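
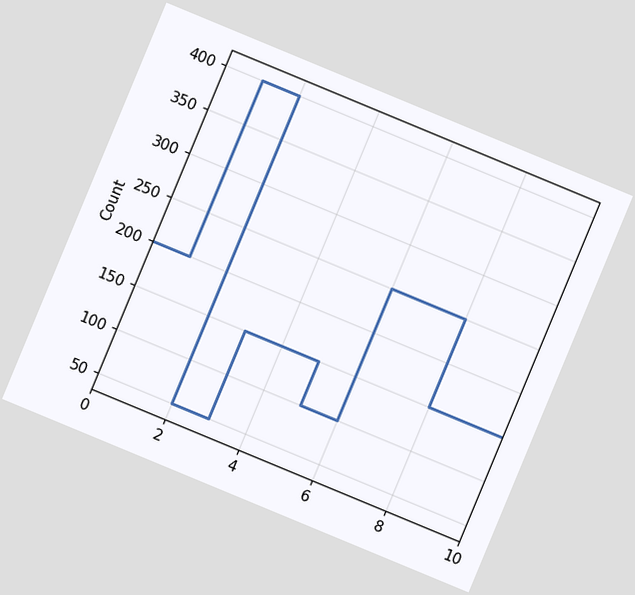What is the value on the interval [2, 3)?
The chart is tilted about 23° clockwise. On [2, 3) the step sits at 50.

50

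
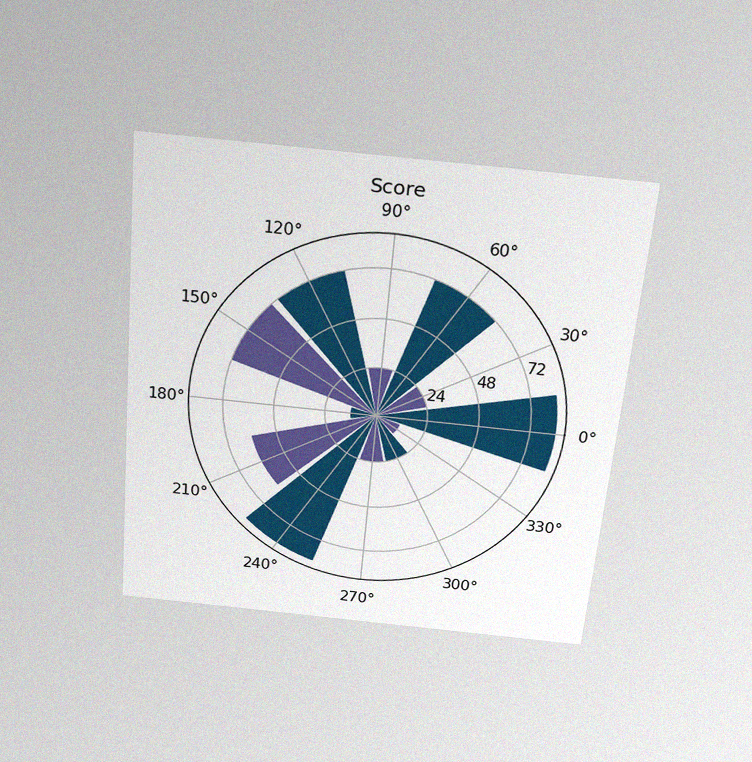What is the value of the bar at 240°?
84

The chart is tilted about 5° clockwise and viewed slightly from above, with some photo noise. The bar at 240° reaches 84 on the radial axis.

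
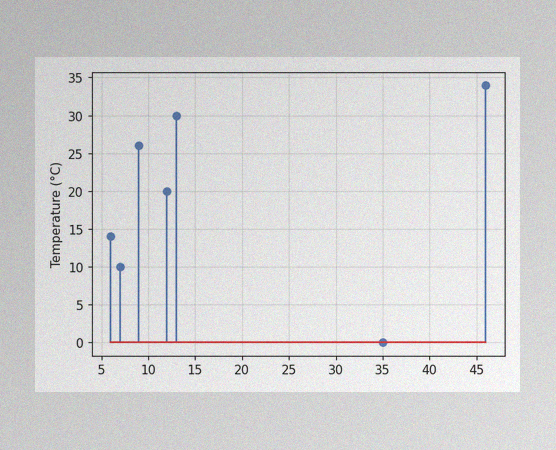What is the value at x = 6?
14°C

The image has some photo noise and uneven lighting. The stem at x=6 reaches 14°C.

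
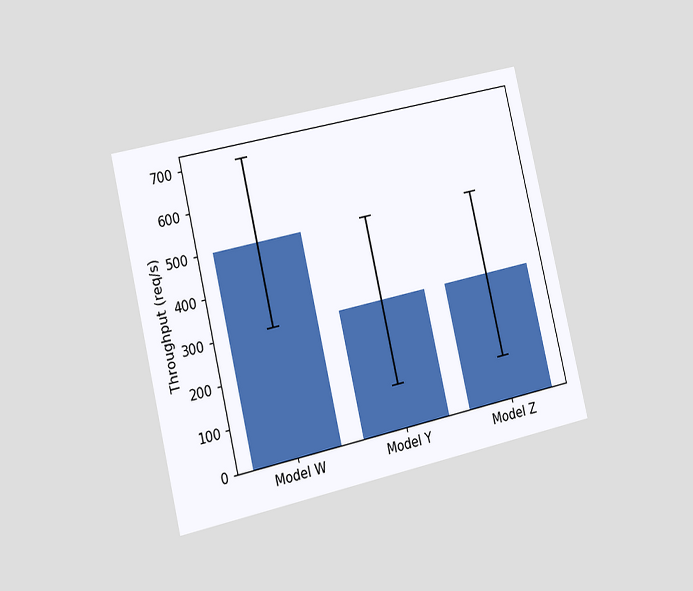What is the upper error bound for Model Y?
500req/s

The chart is tilted about 13° counter-clockwise and viewed slightly from the left. The Model Y bar's upper whisker reaches 500req/s.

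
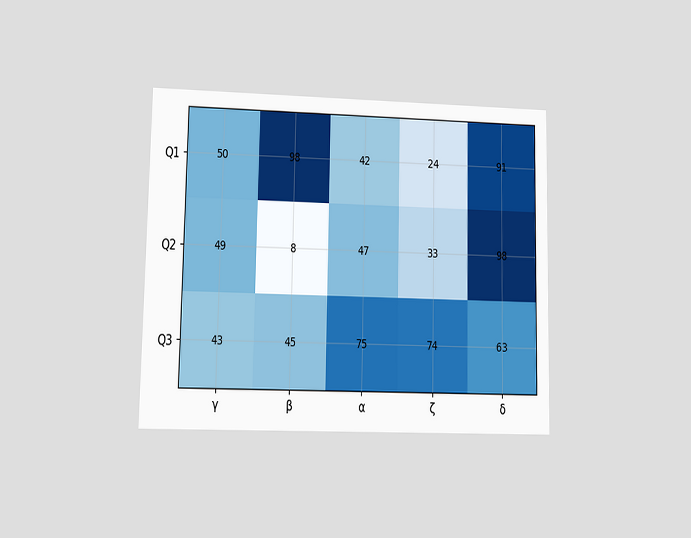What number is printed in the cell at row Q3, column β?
The chart is viewed at a slight angle. The (Q3, β) cell reads 45.

45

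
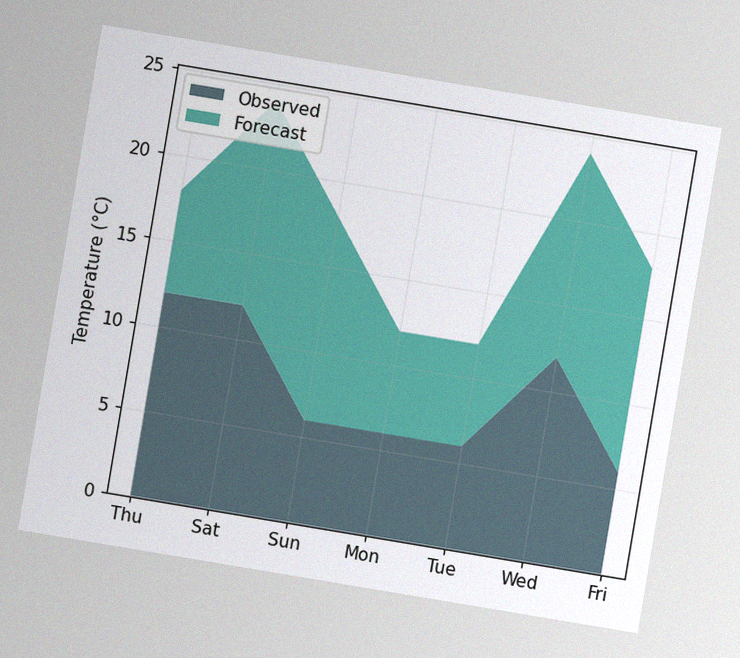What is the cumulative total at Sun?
18°C

The chart is tilted about 9° clockwise, with some photo noise. The stacked total at Sun reaches 18°C.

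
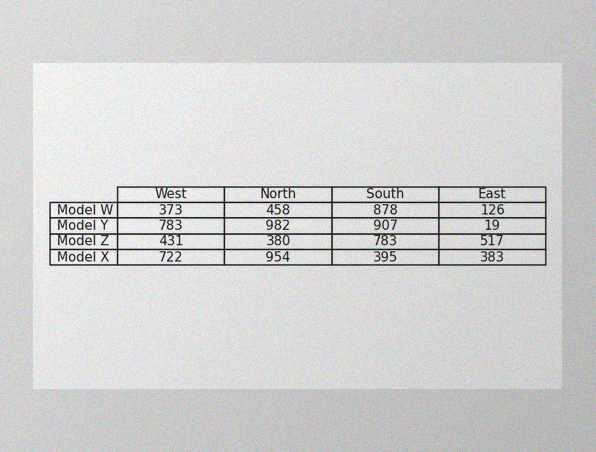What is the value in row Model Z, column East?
The image has some photo noise and uneven lighting. The (Model Z, East) cell reads 517.

517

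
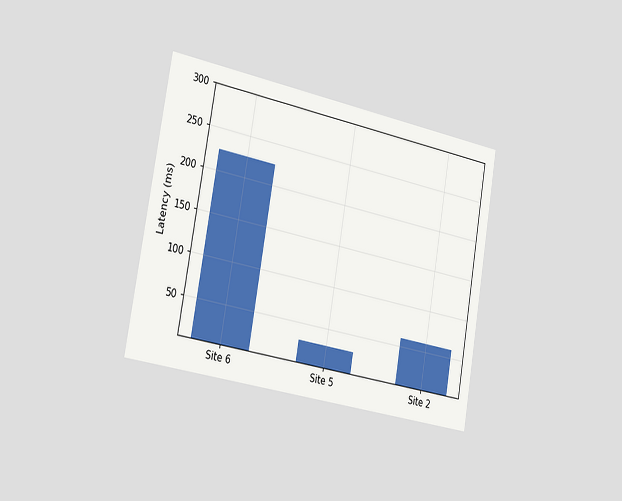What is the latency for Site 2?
60ms

The chart is tilted about 10° clockwise and viewed slightly from the left. Reading along the chart's y-axis, the Site 2 bar reaches 60ms.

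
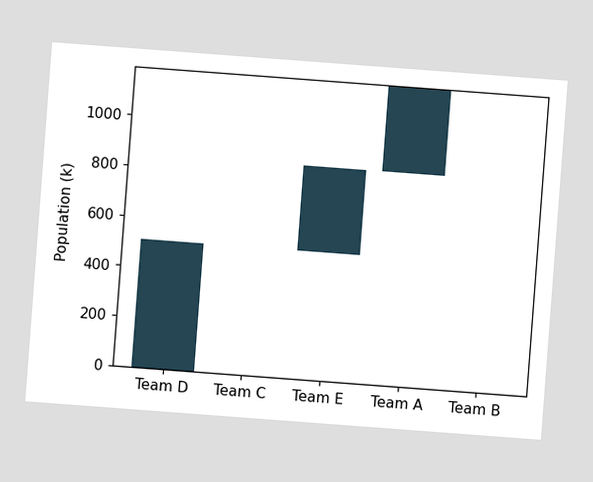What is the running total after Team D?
The chart is tilted about 4° clockwise. After Team D the running total reaches 510k.

510k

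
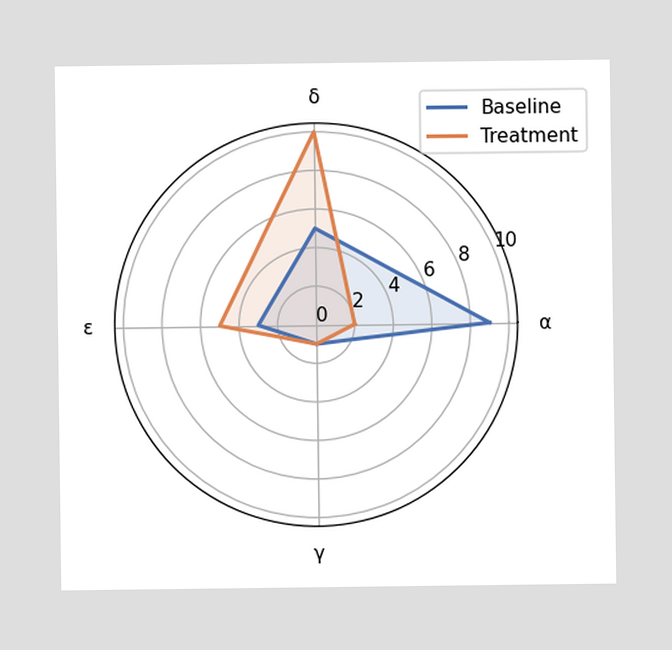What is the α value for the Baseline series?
On the α axis, Baseline reaches 9.

9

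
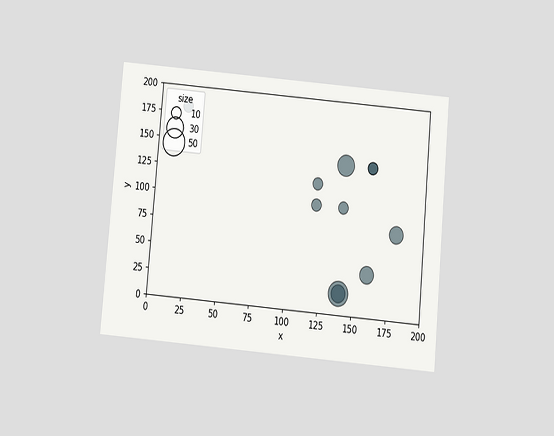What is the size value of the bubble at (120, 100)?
10

The chart is tilted about 5° clockwise and viewed slightly from below. Matching the bubble at (120, 100) against the size legend gives 10.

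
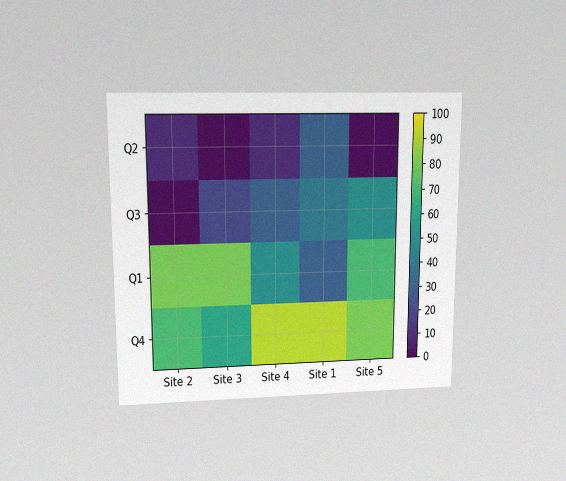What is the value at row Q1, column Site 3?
The chart is viewed at a slight angle, with some photo noise. Matching cell (Q1, Site 3) against the colorbar gives 80.

80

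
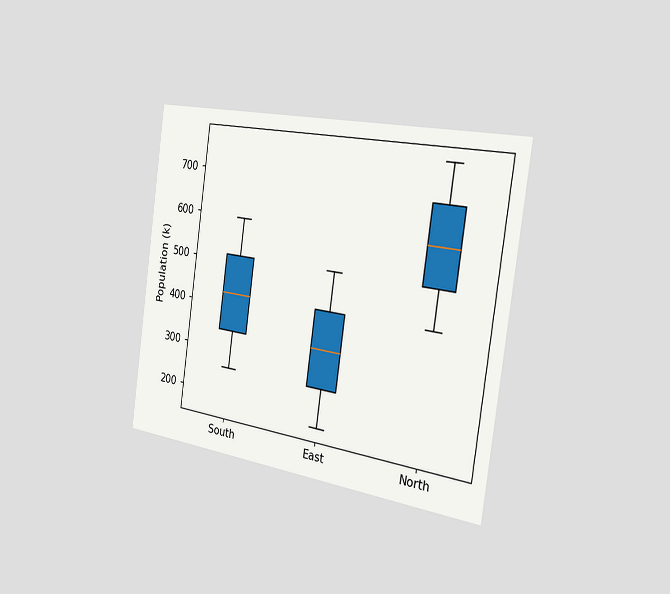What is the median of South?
425k

The chart is tilted about 8° clockwise and viewed slightly from the right. The median line in the South box sits at 425k.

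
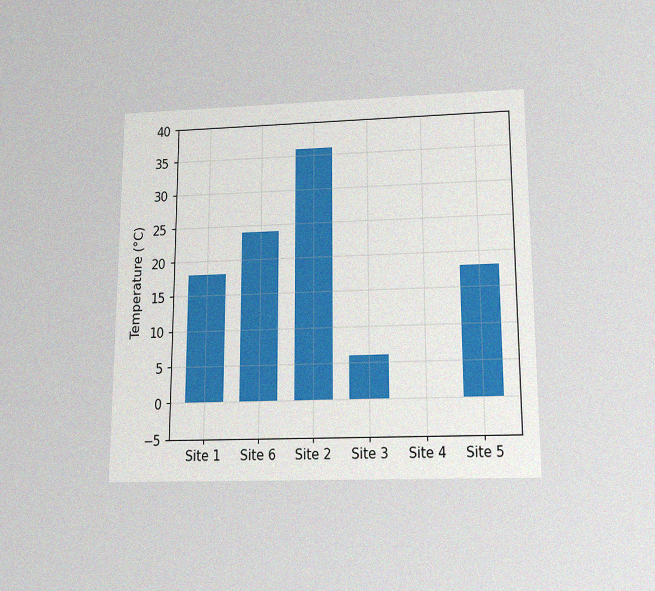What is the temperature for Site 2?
36°C

The chart is viewed slightly from below, with some photo noise. Reading along the chart's y-axis, the Site 2 bar reaches 36°C.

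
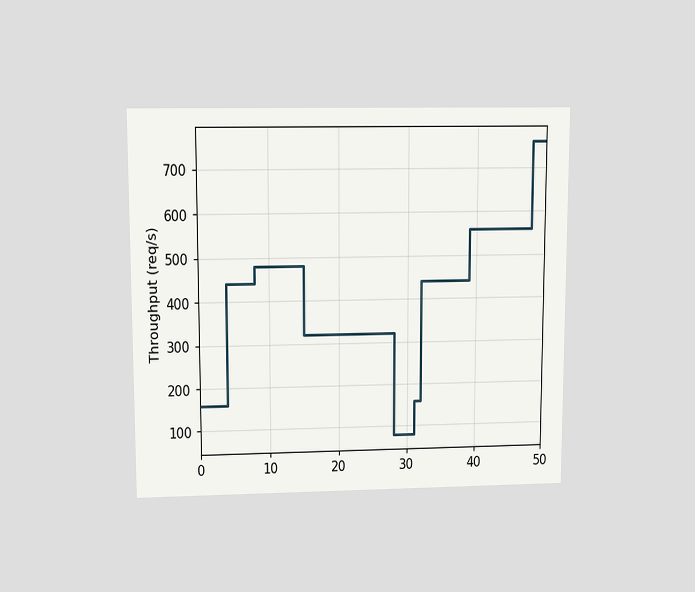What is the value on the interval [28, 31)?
80req/s

The chart is viewed slightly from above. On [28, 31) the step sits at 80req/s.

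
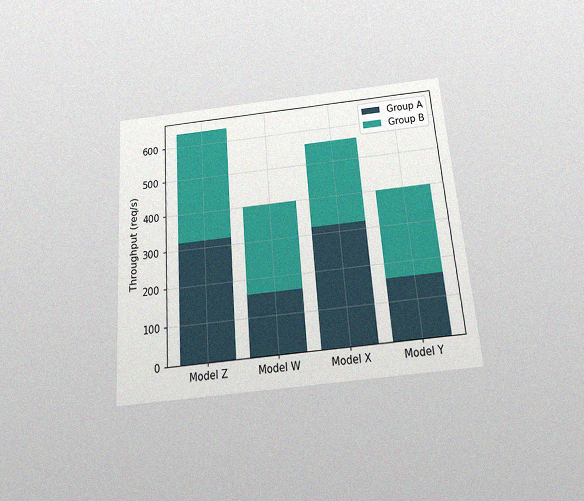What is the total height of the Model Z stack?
640req/s

The chart is tilted about 4° counter-clockwise and viewed slightly from below, with some photo noise. The Model Z stack's top reaches 640req/s on the y-axis.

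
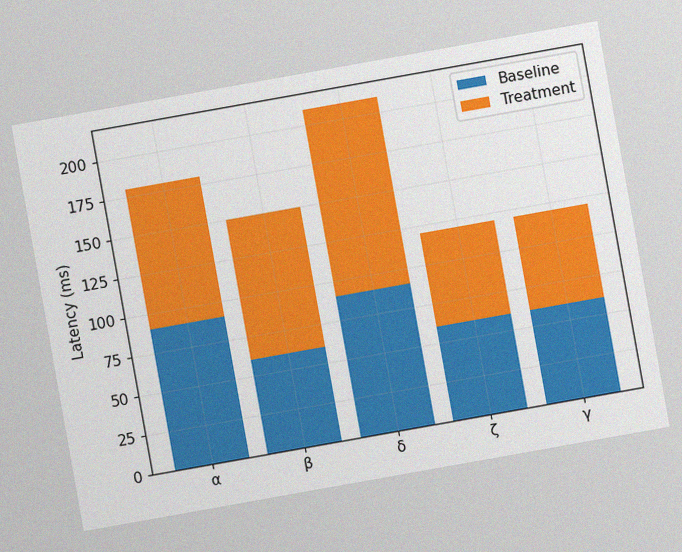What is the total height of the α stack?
180ms

The chart is tilted about 10° counter-clockwise, with some photo noise. The α stack's top reaches 180ms on the y-axis.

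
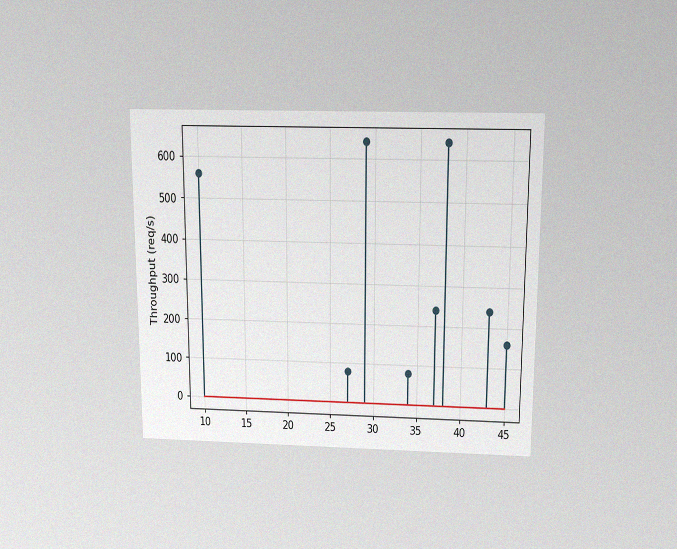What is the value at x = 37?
The chart is viewed slightly from above, with some photo noise. The stem at x=37 reaches 240req/s.

240req/s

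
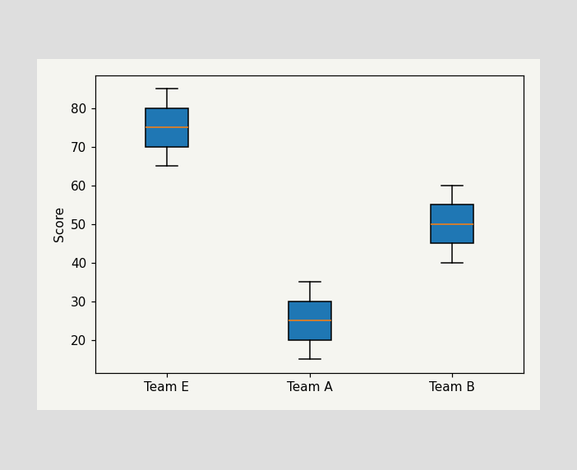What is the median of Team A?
The median line in the Team A box sits at 25.

25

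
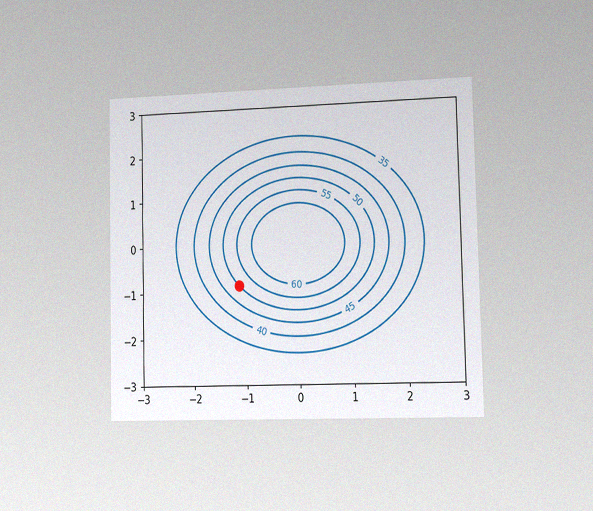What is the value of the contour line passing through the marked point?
The chart is viewed slightly from the right, with some photo noise. The marked point sits on the contour labelled 50.

50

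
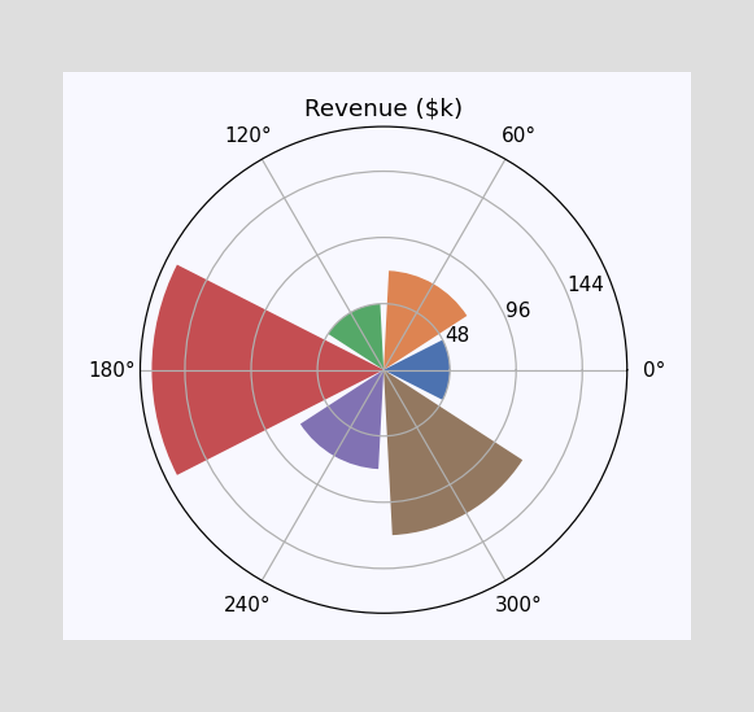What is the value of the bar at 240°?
The bar at 240° reaches $72k on the radial axis.

$72k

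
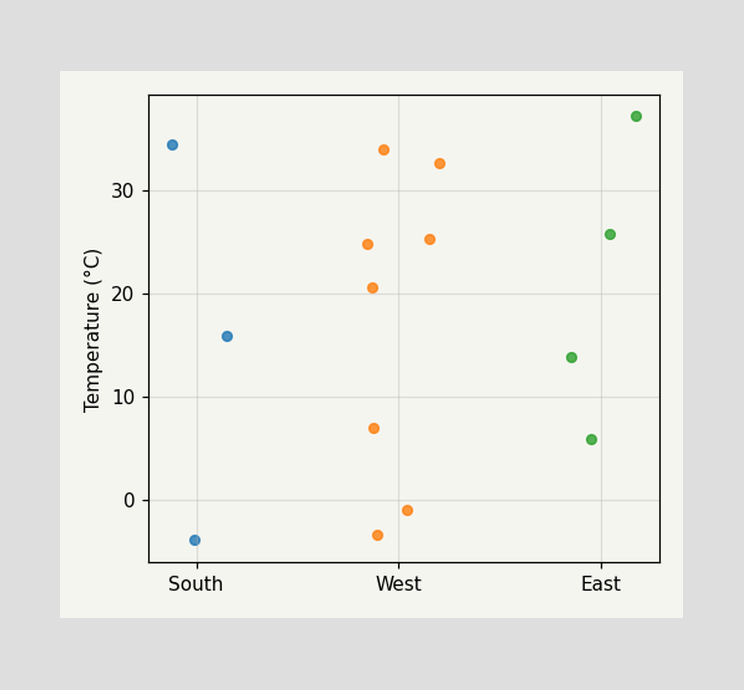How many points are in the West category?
Counting the markers in the West column gives 8.

8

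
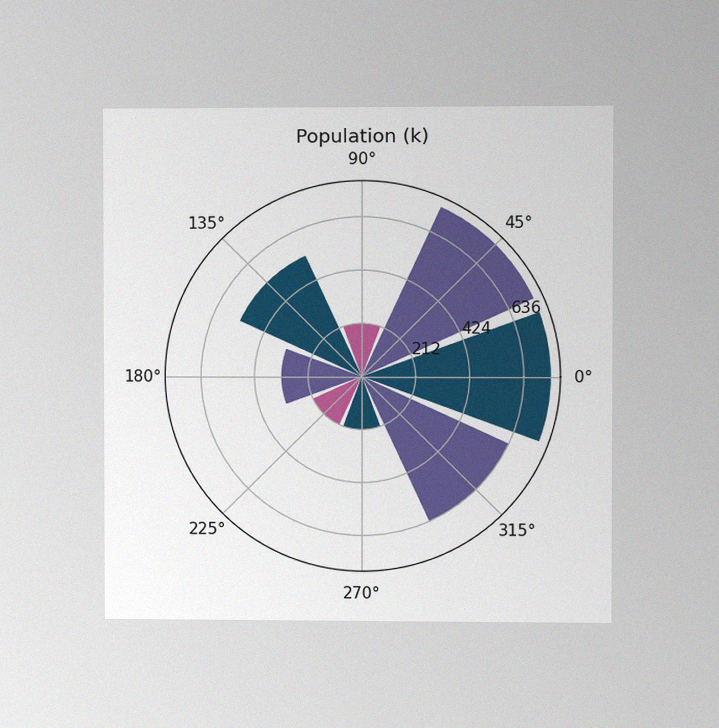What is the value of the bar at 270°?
212k

The chart is viewed at a slight angle, with some photo noise. The bar at 270° reaches 212k on the radial axis.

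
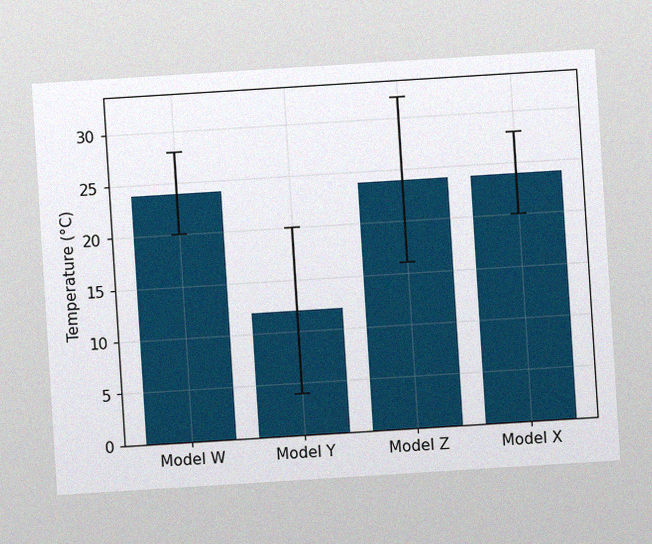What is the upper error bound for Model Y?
The chart is tilted about 4° counter-clockwise, with some photo noise. The Model Y bar's upper whisker reaches 20°C.

20°C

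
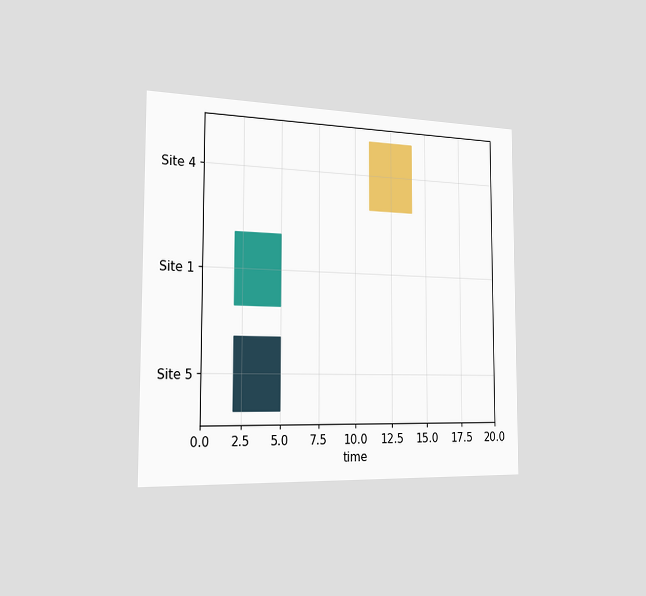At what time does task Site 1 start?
The chart is viewed slightly from the left. The Site 1 bar begins at t=2.

2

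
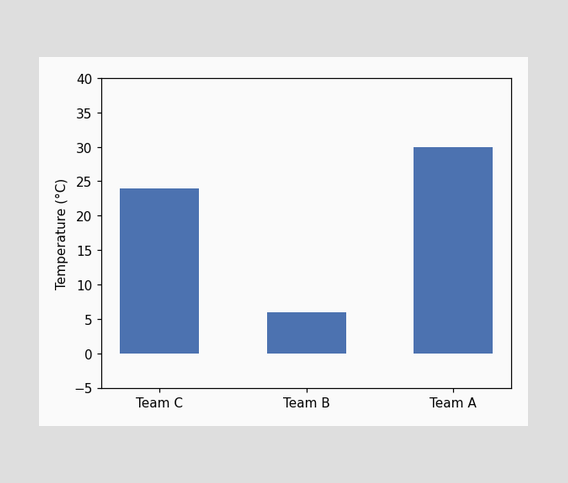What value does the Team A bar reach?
30°C

Reading along the chart's y-axis, the Team A bar reaches 30°C.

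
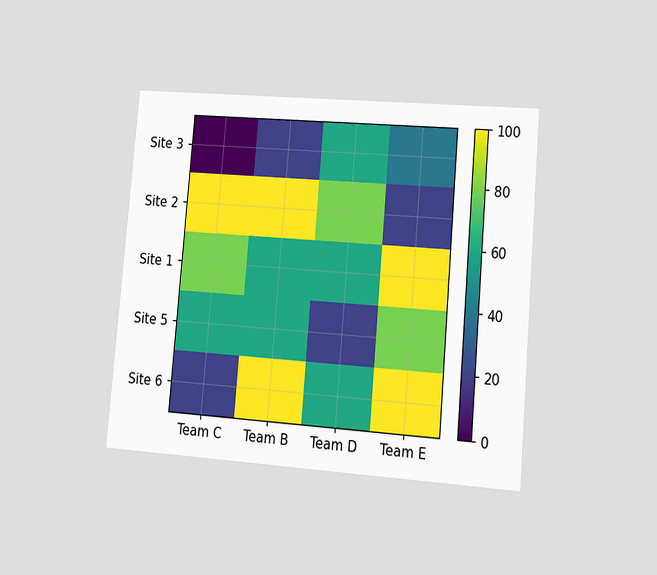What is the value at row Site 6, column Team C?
The chart is tilted about 5° clockwise and viewed at a slight angle. Matching cell (Site 6, Team C) against the colorbar gives 20.

20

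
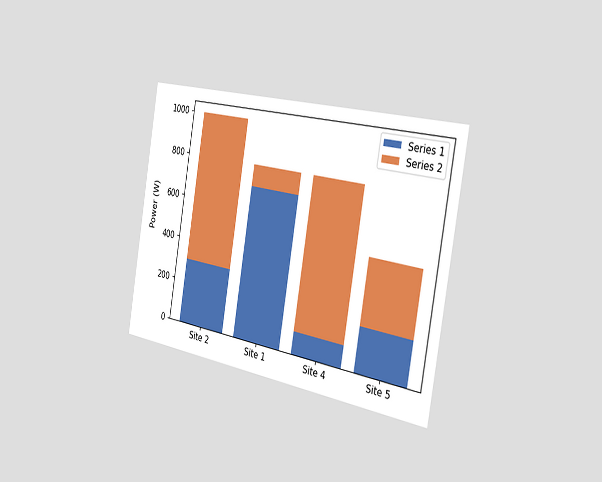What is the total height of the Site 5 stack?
The chart is tilted about 10° clockwise and viewed slightly from the right. The Site 5 stack's top reaches 500W on the y-axis.

500W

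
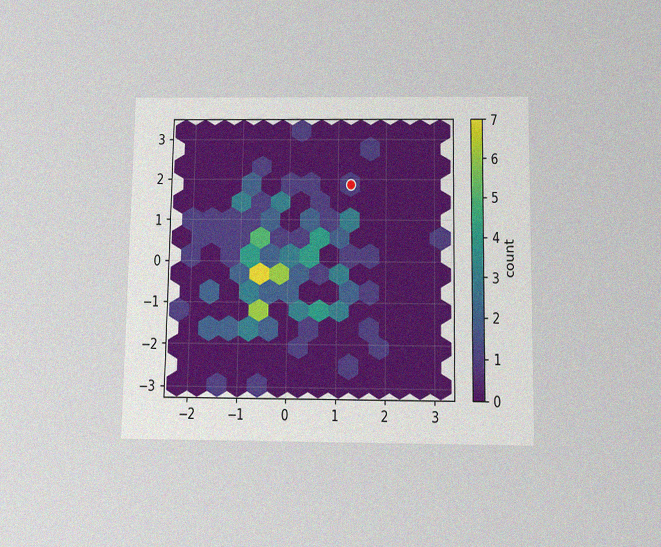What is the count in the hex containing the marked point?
1

The chart is viewed slightly from below, with some photo noise. The marked hex reads 1 on the colorbar.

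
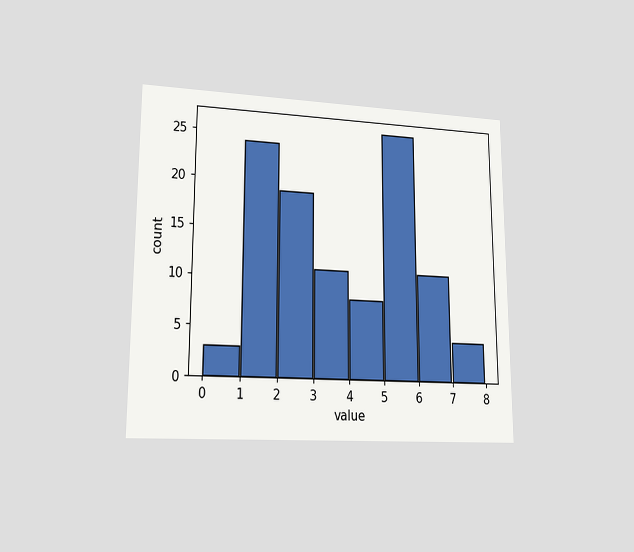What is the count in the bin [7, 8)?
The chart is viewed at a slight angle. The [7, 8) bin has height 4.

4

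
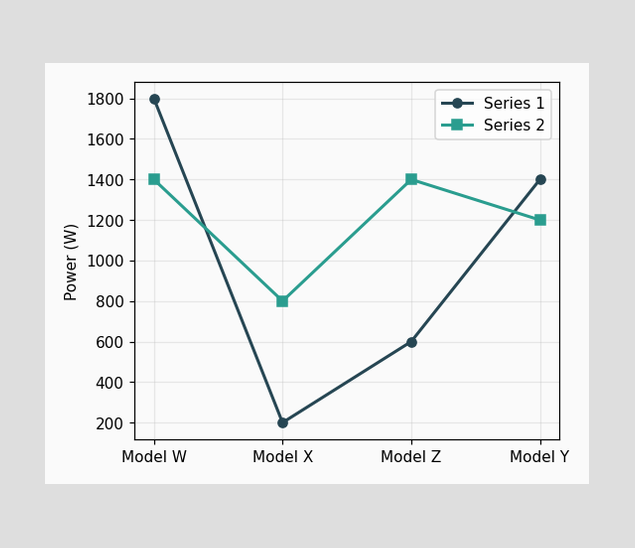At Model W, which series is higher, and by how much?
Series 1, by 400W

At Model W, Series 1 sits above the other line by 400W.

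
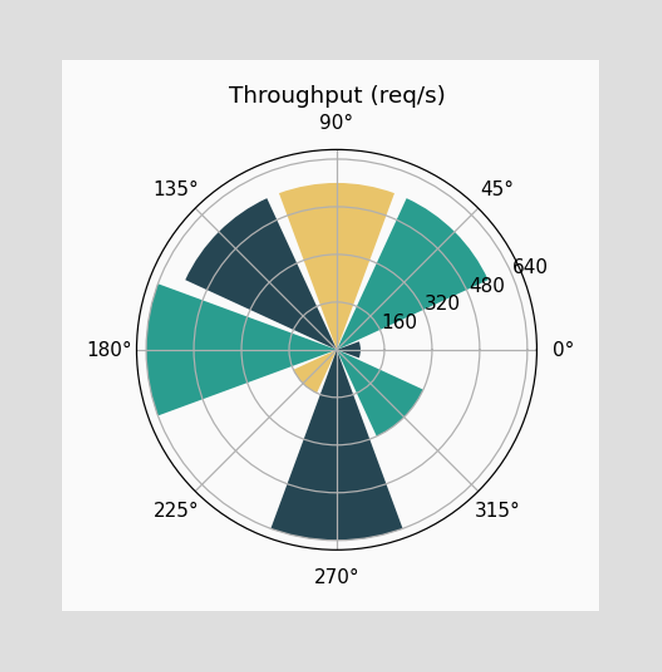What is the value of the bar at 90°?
560req/s

The bar at 90° reaches 560req/s on the radial axis.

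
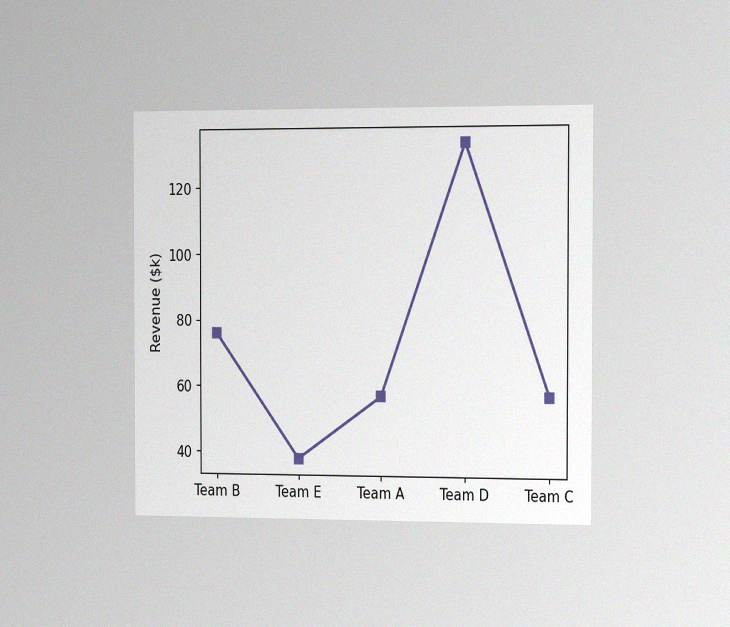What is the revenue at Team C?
The chart is viewed slightly from the right, with some photo noise. At Team C, the line is at $57k.

$57k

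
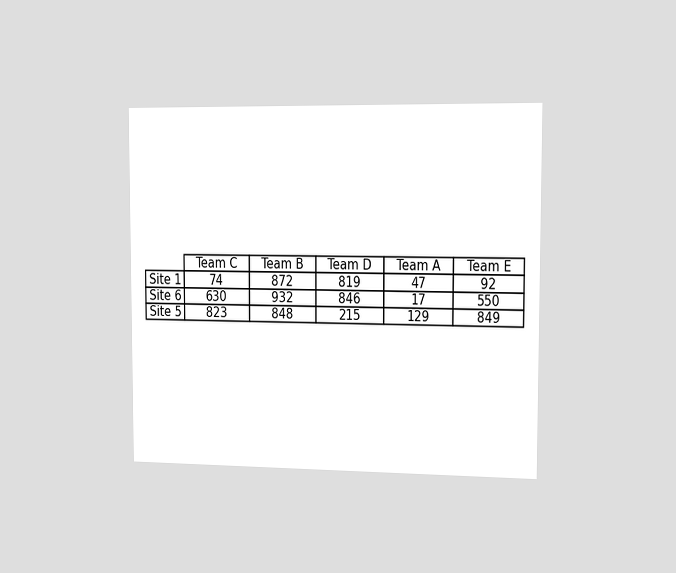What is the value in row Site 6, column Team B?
The chart is viewed slightly from the right. The (Site 6, Team B) cell reads 932.

932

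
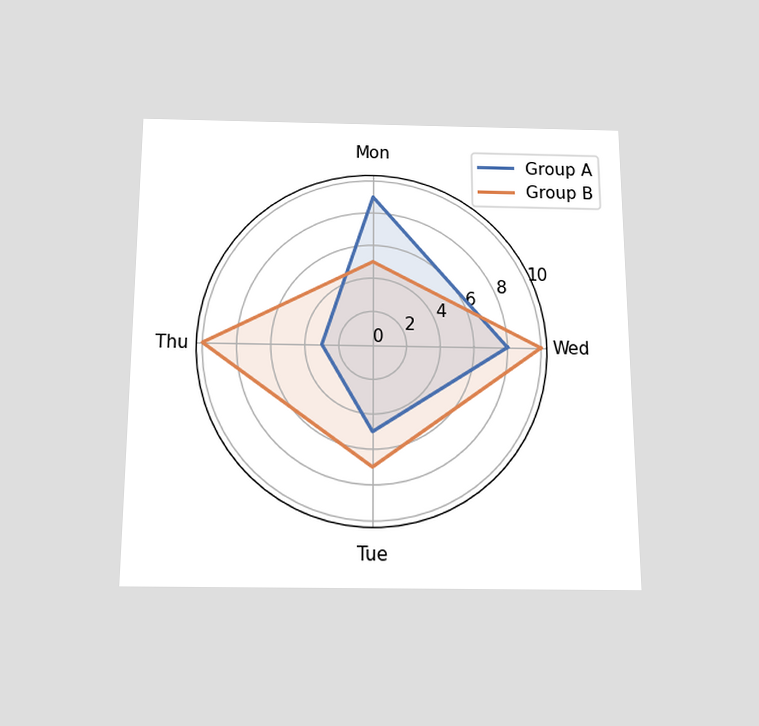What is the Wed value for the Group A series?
The chart is viewed slightly from below. On the Wed axis, Group A reaches 8.

8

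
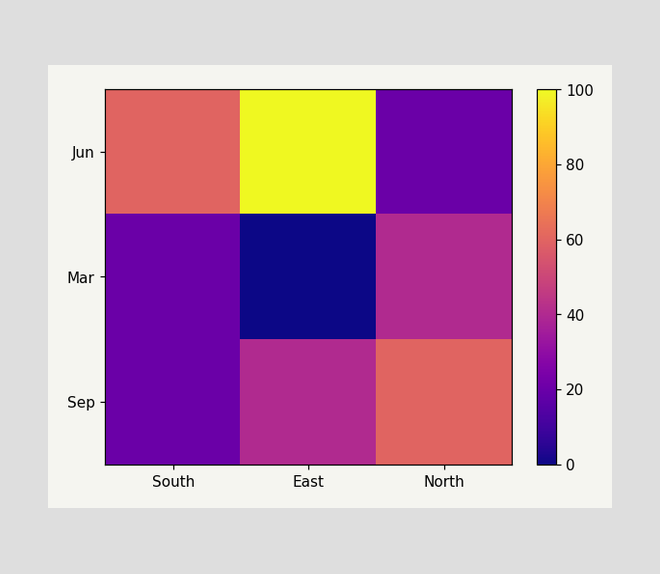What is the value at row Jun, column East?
Matching cell (Jun, East) against the colorbar gives 100.

100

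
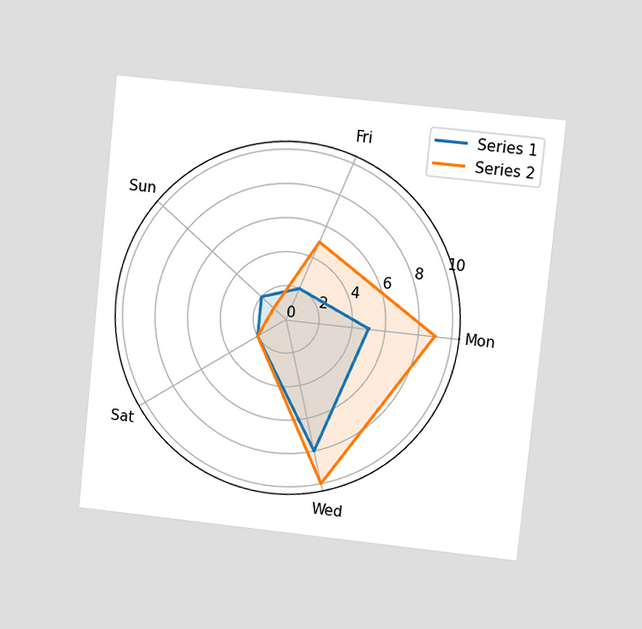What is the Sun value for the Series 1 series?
2

The chart is tilted about 6° clockwise and viewed at a slight angle. On the Sun axis, Series 1 reaches 2.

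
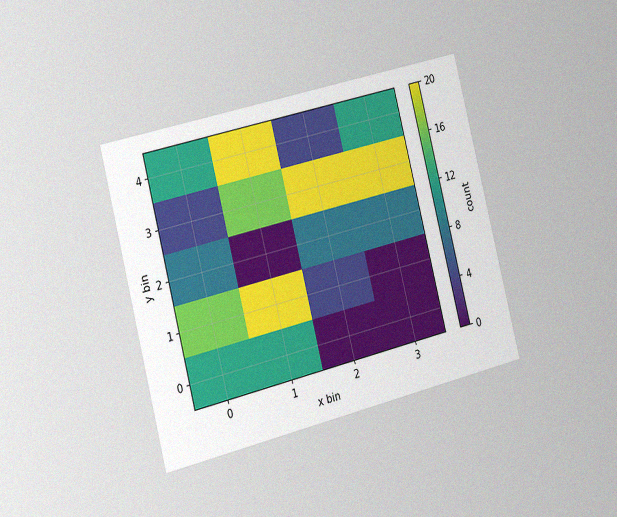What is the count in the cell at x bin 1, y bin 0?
12

The chart is tilted about 14° counter-clockwise and viewed slightly from the left, with some photo noise. Matching the cell (1, 0) against the colorbar gives 12.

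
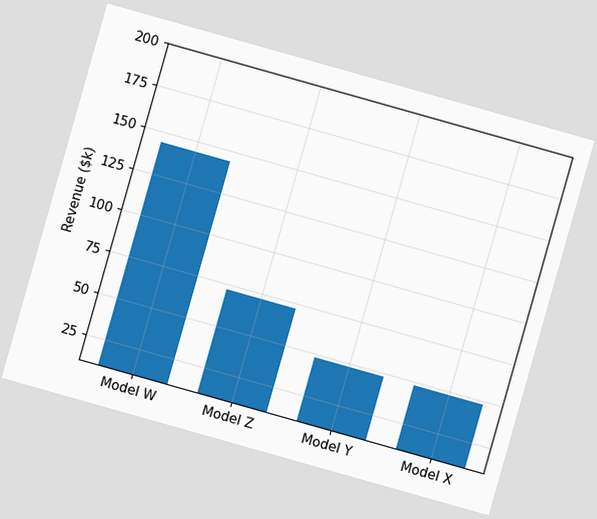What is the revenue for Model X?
$48k

The chart is tilted about 16° clockwise. Reading along the chart's y-axis, the Model X bar reaches $48k.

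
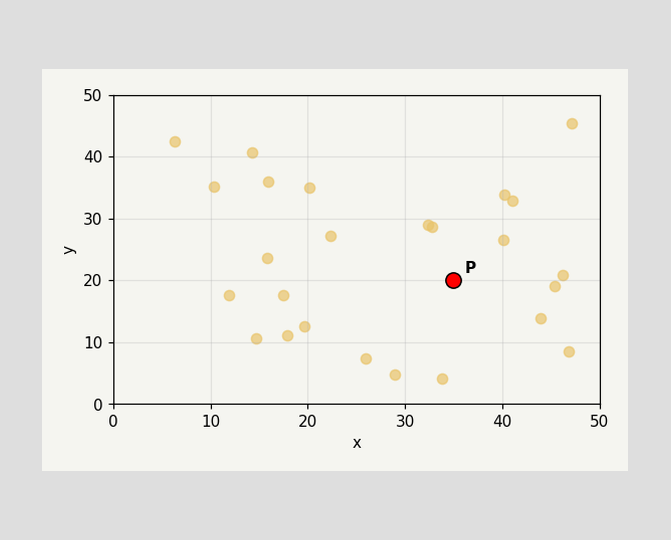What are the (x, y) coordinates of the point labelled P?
(35, 20)

Following the gridlines from P to each axis, P sits at (35, 20).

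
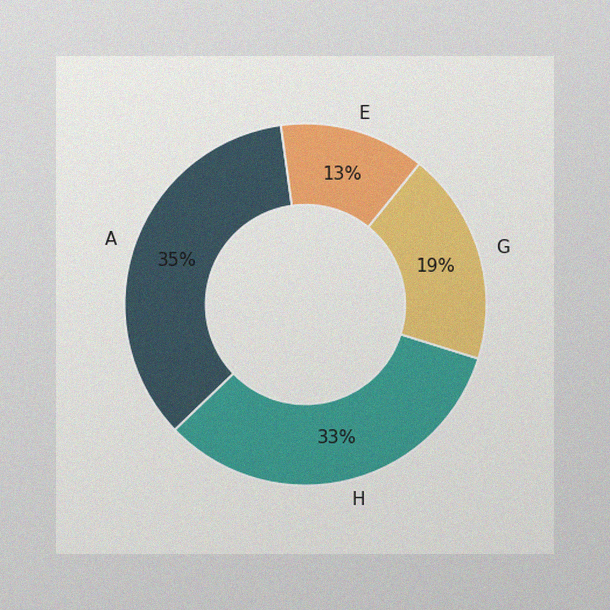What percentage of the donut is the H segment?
33%

The image has some photo noise and uneven lighting. The H segment takes up 33% of the ring.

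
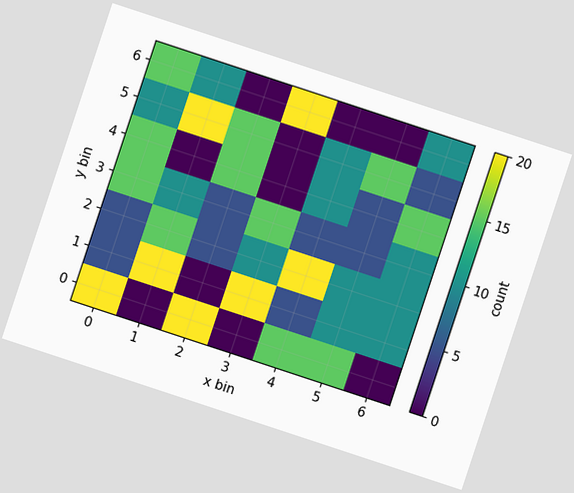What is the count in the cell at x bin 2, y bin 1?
0

The chart is tilted about 18° clockwise. Matching the cell (2, 1) against the colorbar gives 0.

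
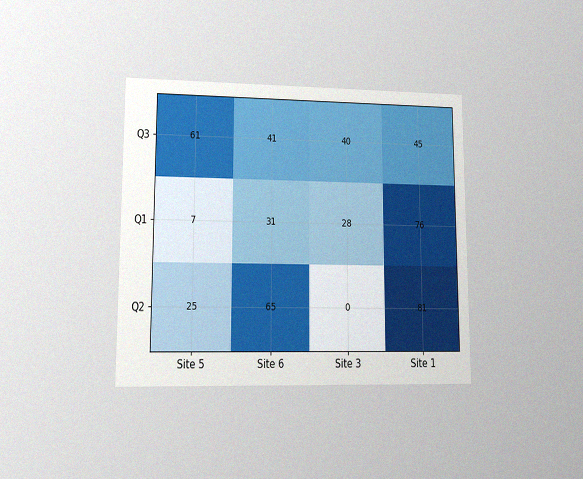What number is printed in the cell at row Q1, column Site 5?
The chart is viewed at a slight angle, with some photo noise. The (Q1, Site 5) cell reads 7.

7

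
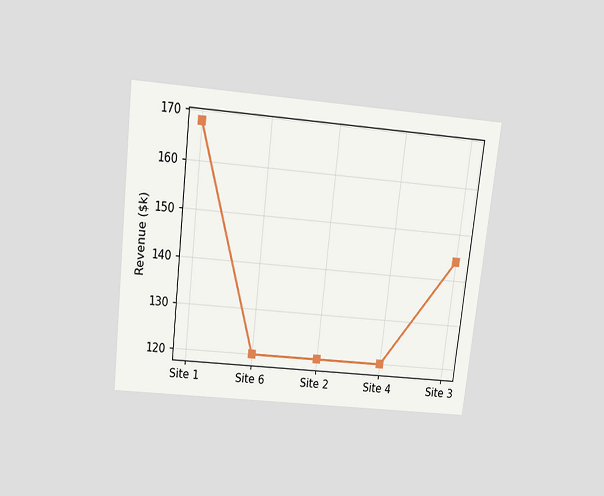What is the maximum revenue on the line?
$168k

The chart is tilted about 7° clockwise and viewed slightly from above. The highest point is at Site 1, and reading across to the y-axis gives $168k.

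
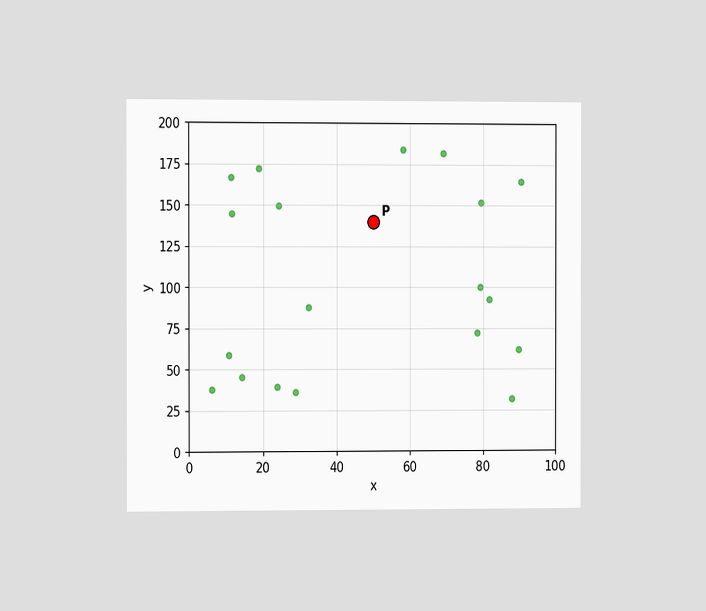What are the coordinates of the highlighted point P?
(50, 140)

The chart is viewed slightly from the left. Following the gridlines from P to each axis, P sits at (50, 140).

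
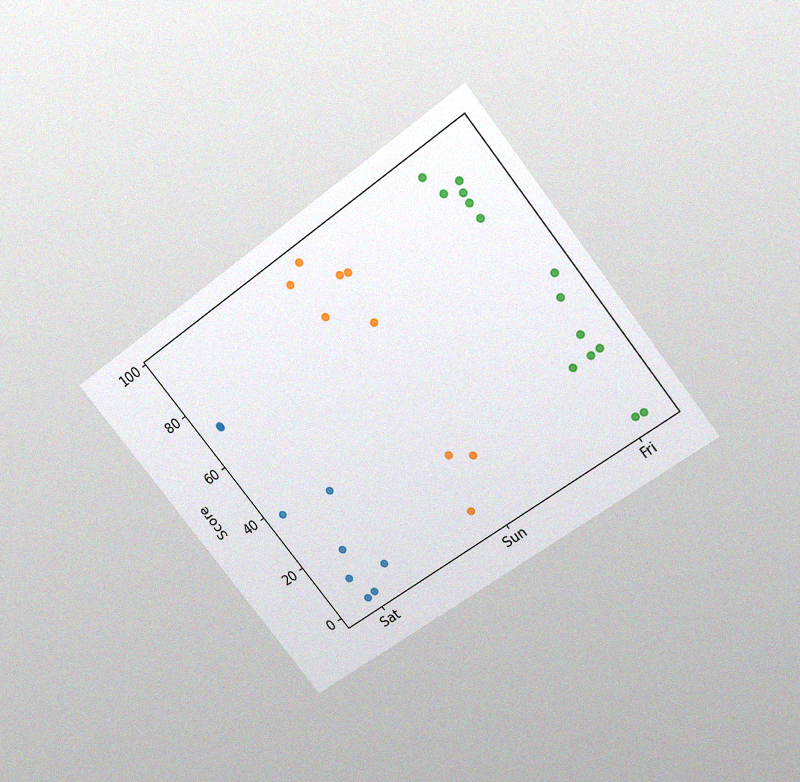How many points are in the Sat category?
The chart is tilted about 38° counter-clockwise and viewed slightly from above, with some photo noise. Counting the markers in the Sat column gives 9.

9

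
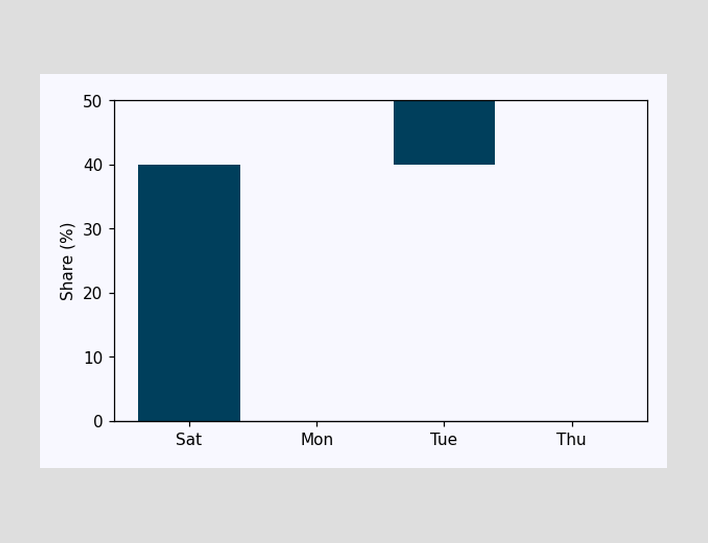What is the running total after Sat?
40%

After Sat the running total reaches 40%.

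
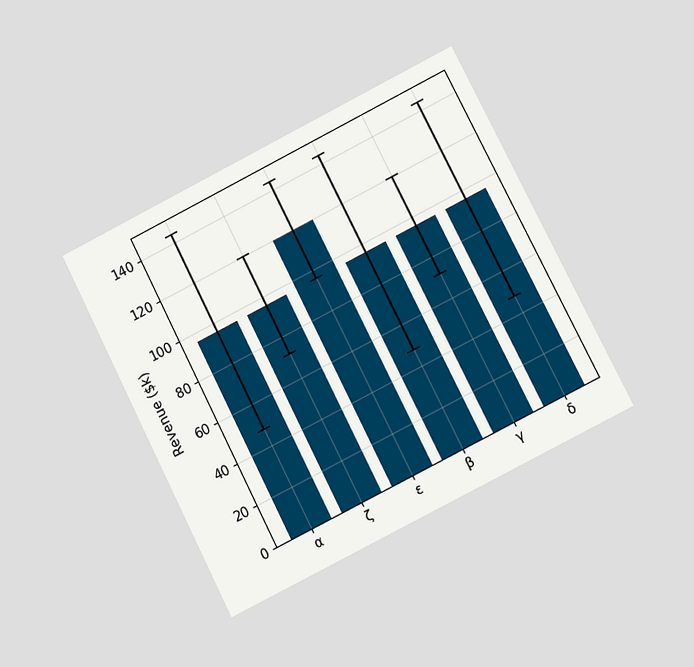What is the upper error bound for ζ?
The chart is tilted about 27° counter-clockwise and viewed at a slight angle. The ζ bar's upper whisker reaches $120k.

$120k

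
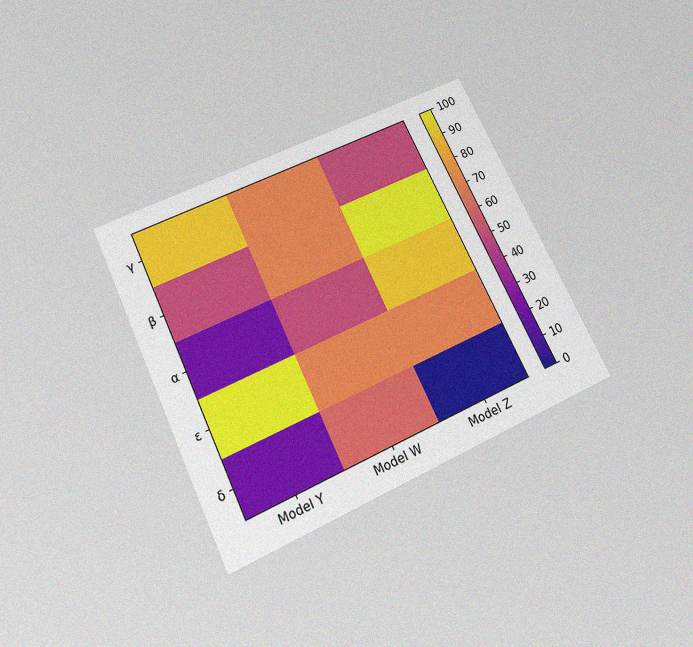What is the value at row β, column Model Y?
50

The chart is tilted about 25° counter-clockwise and viewed slightly from below, with some photo noise. Matching cell (β, Model Y) against the colorbar gives 50.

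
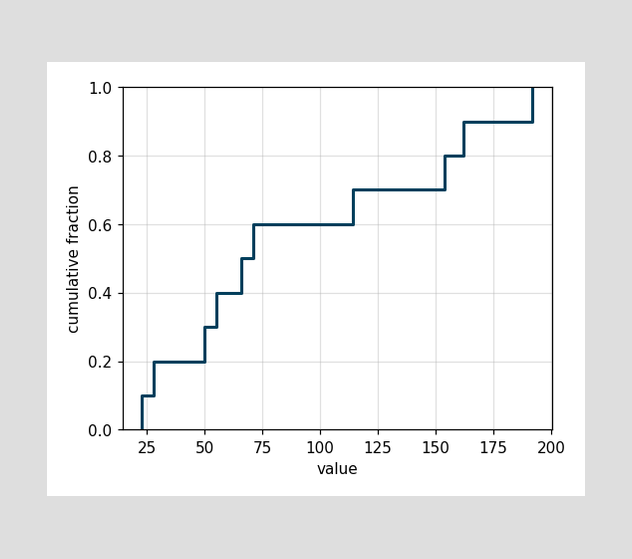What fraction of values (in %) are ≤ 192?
100%

At x=192 the ECDF step is at 100%.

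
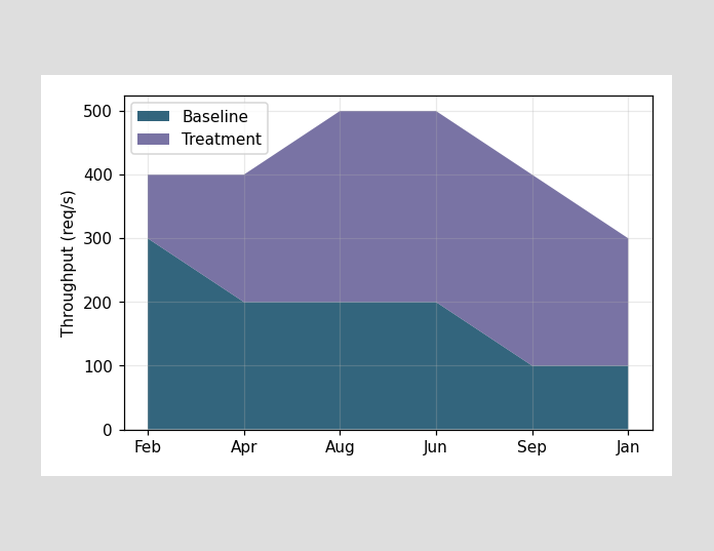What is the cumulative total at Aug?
The stacked total at Aug reaches 500req/s.

500req/s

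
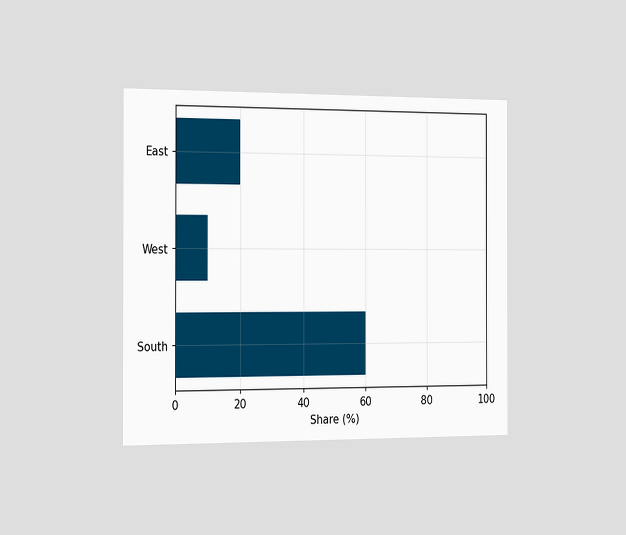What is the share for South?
60%

The chart is viewed slightly from the left. Reading along the chart's x-axis, the South bar reaches 60%.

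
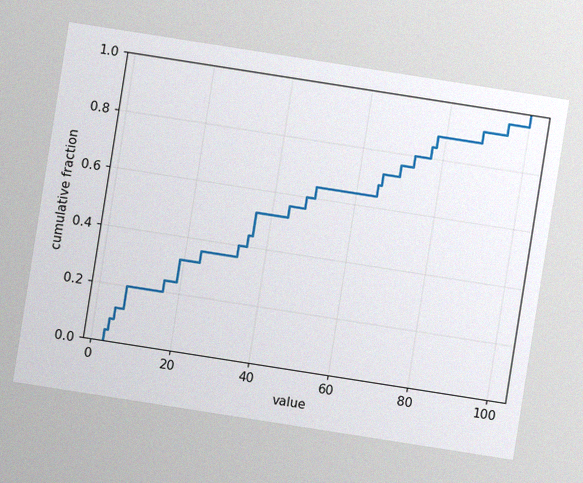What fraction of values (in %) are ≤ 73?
80%

The chart is tilted about 9° clockwise, with some photo noise. At x=73 the ECDF step is at 80%.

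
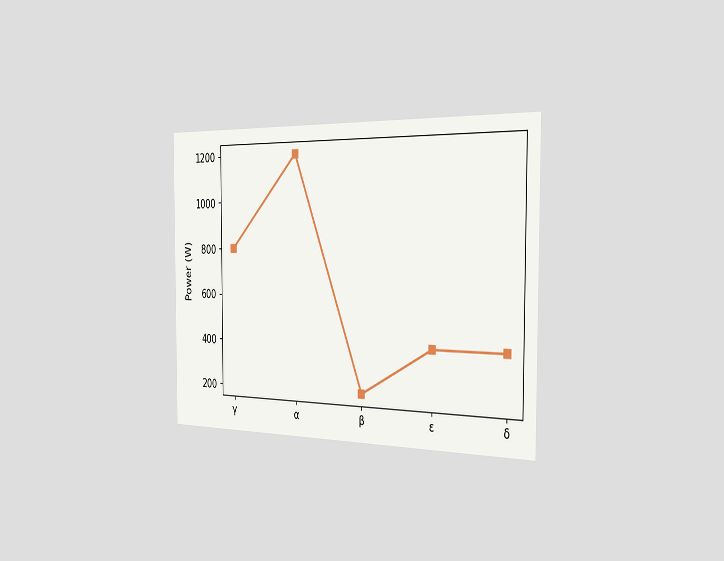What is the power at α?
The chart is viewed slightly from the right. At α, the line is at 1200W.

1200W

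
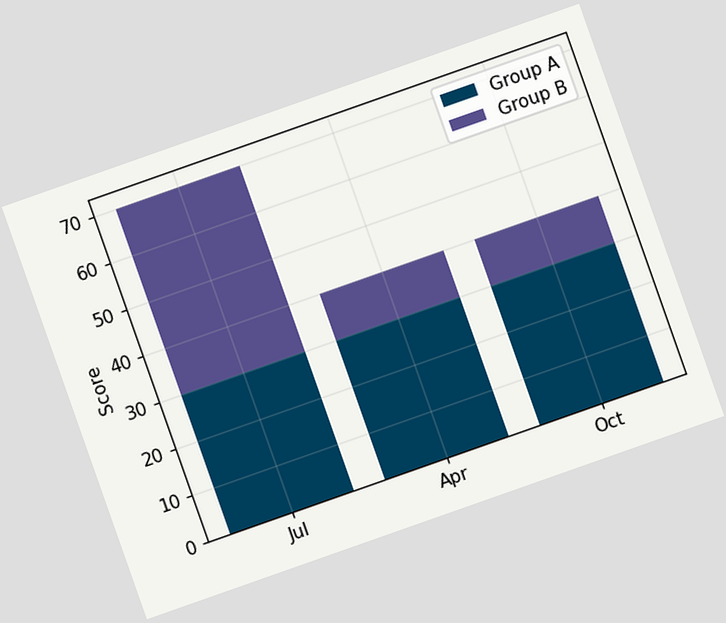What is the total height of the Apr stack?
The chart is tilted about 19° counter-clockwise. The Apr stack's top reaches 40 on the y-axis.

40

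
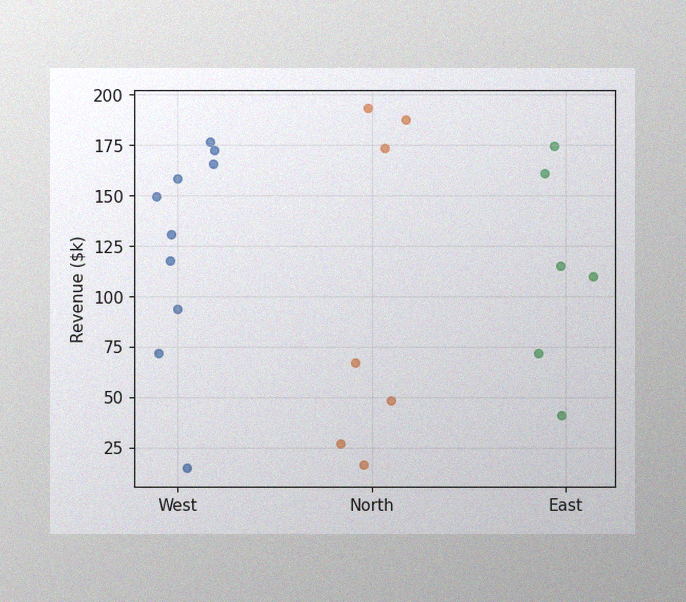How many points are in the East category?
6

The image has some photo noise and uneven lighting. Counting the markers in the East column gives 6.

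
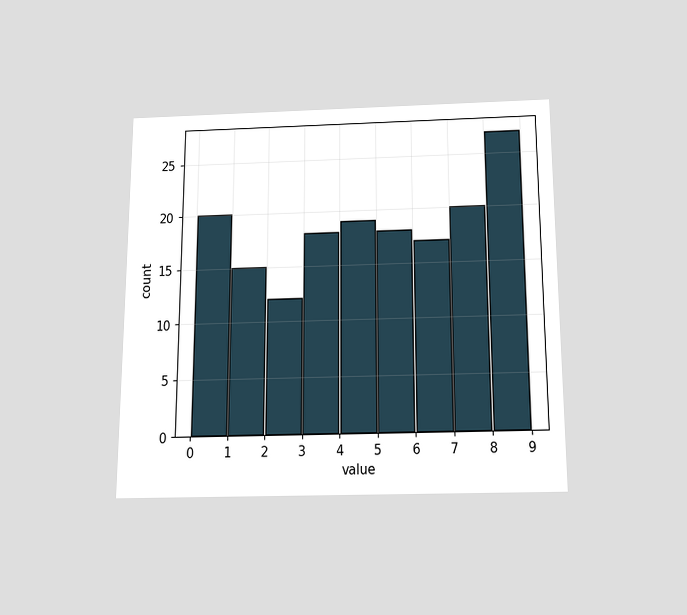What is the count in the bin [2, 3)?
The chart is viewed slightly from below. The [2, 3) bin has height 12.

12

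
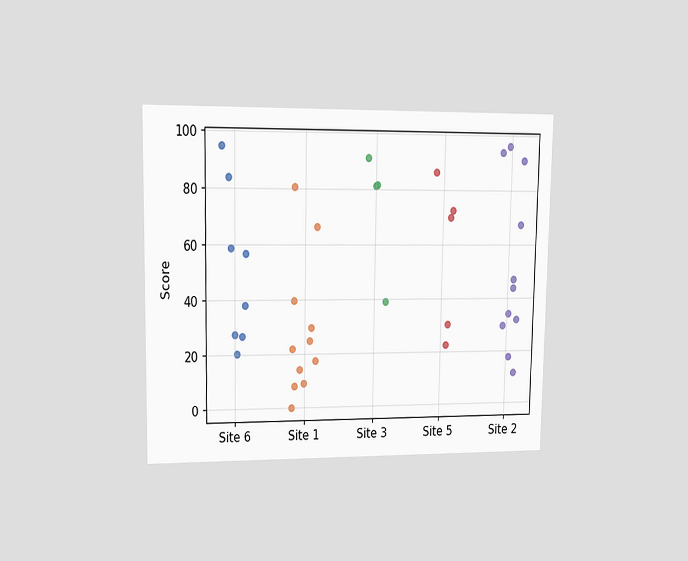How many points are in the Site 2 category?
The chart is viewed at a slight angle. Counting the markers in the Site 2 column gives 11.

11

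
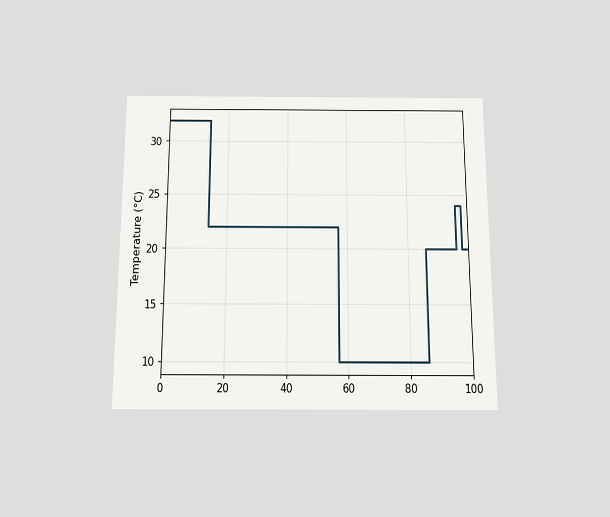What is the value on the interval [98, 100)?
20°C

The chart is viewed slightly from below. On [98, 100) the step sits at 20°C.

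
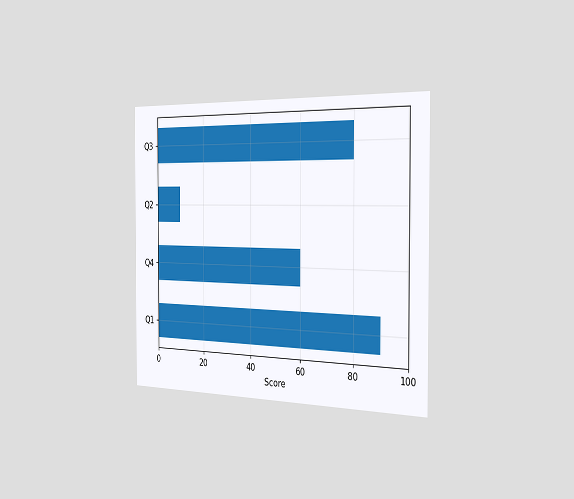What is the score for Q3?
80

The chart is viewed slightly from the right. Reading along the chart's x-axis, the Q3 bar reaches 80.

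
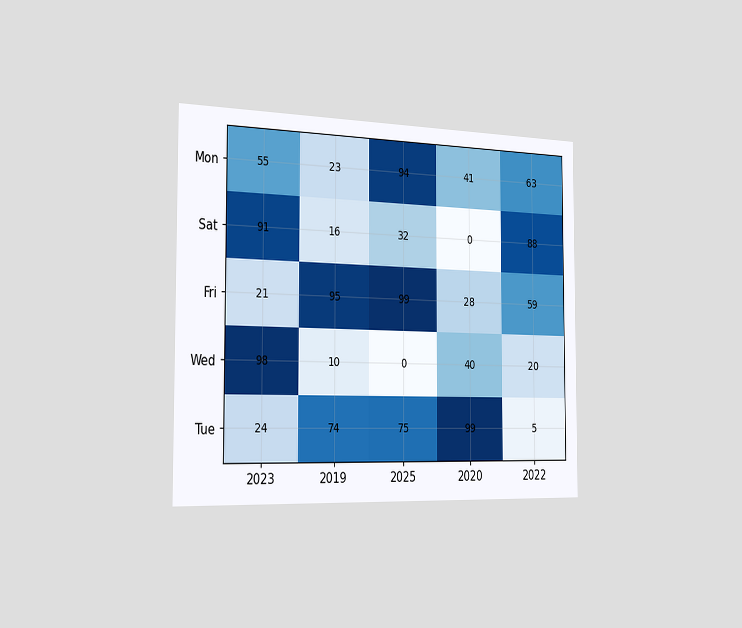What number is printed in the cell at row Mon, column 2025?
The chart is viewed slightly from the left. The (Mon, 2025) cell reads 94.

94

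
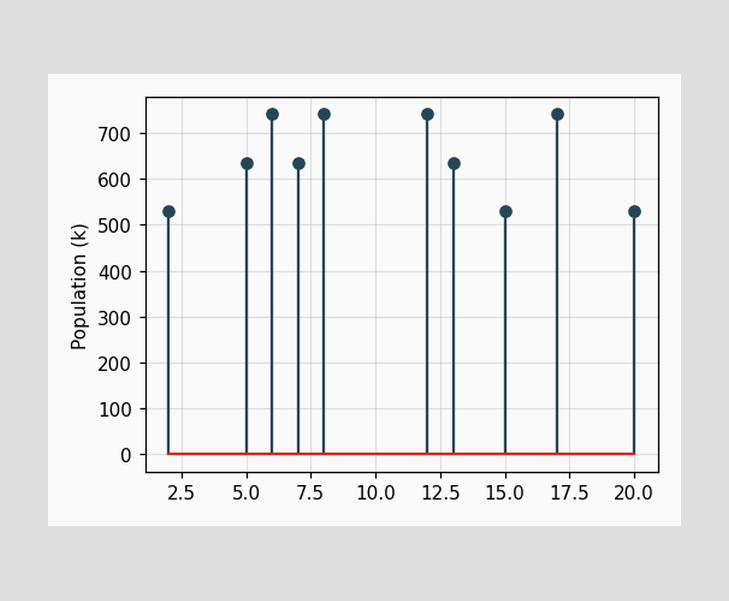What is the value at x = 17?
742k

The stem at x=17 reaches 742k.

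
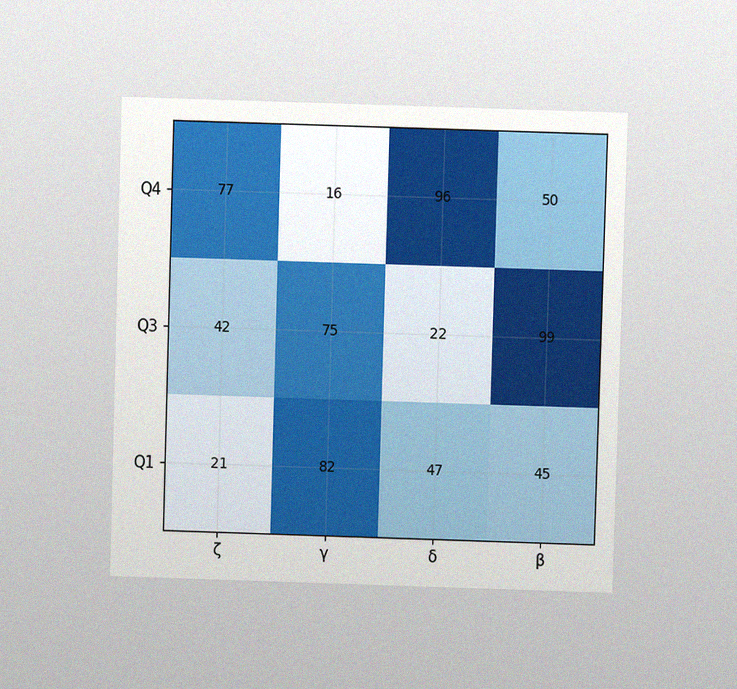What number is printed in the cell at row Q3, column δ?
The chart is viewed at a slight angle, with some photo noise. The (Q3, δ) cell reads 22.

22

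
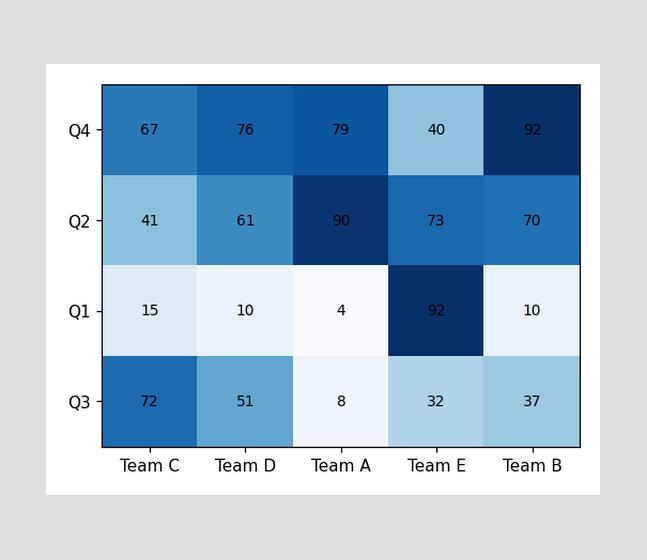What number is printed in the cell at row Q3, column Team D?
The (Q3, Team D) cell reads 51.

51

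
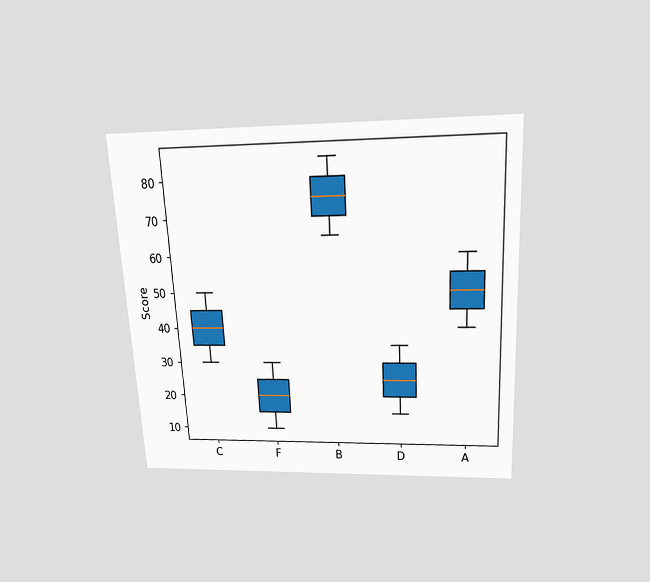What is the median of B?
The chart is tilted about 3° counter-clockwise and viewed slightly from above. The median line in the B box sits at 75.

75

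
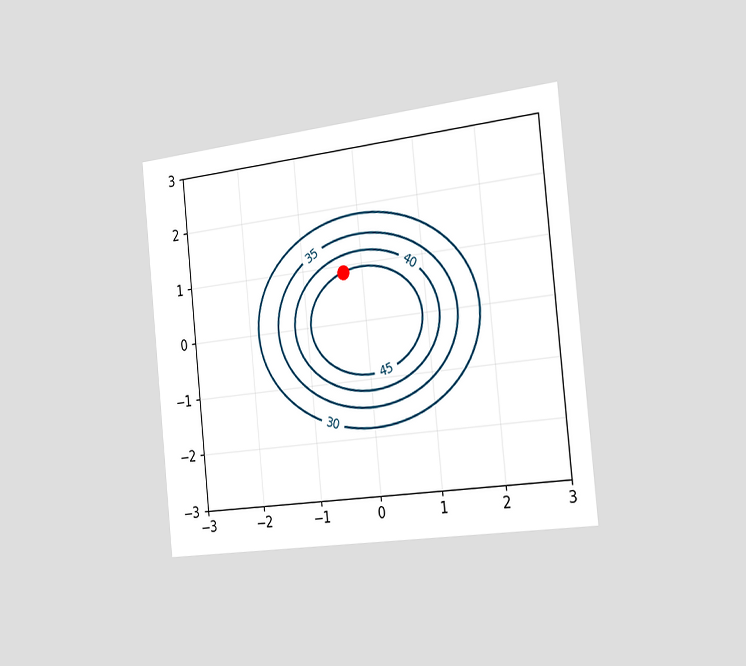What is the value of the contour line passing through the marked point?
45

The chart is tilted about 6° counter-clockwise and viewed slightly from the right. The marked point sits on the contour labelled 45.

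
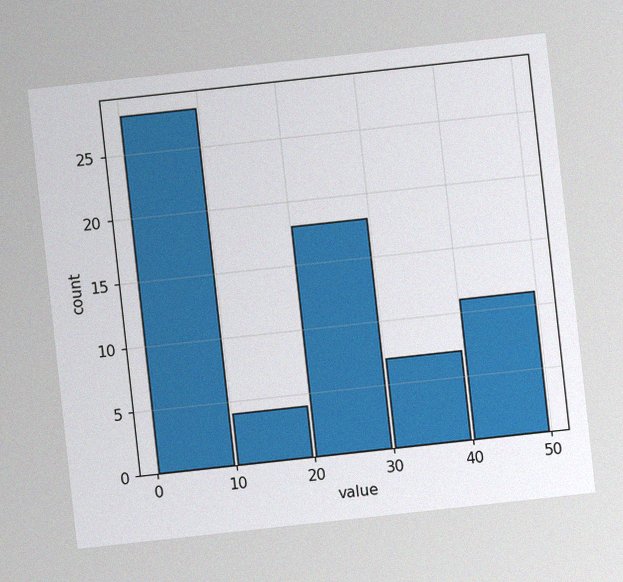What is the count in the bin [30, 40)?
The chart is tilted about 6° counter-clockwise, with some photo noise. The [30, 40) bin has height 7.

7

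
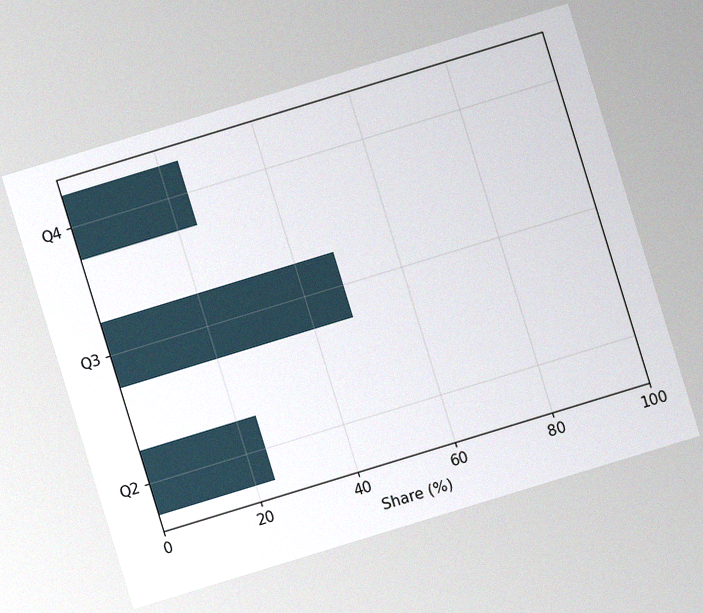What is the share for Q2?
24%

The chart is tilted about 17° counter-clockwise, with some photo noise. Reading along the chart's x-axis, the Q2 bar reaches 24%.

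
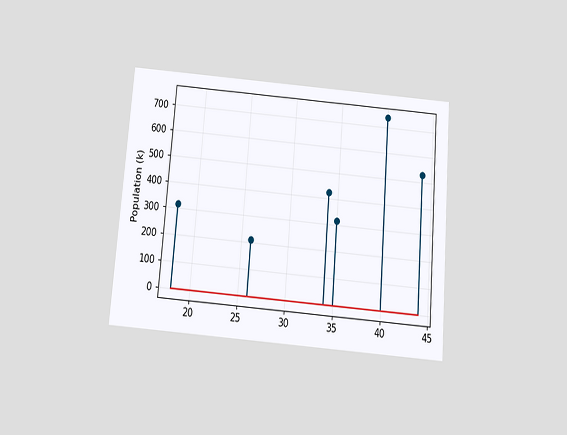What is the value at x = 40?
The chart is tilted about 5° clockwise and viewed slightly from below. The stem at x=40 reaches 742k.

742k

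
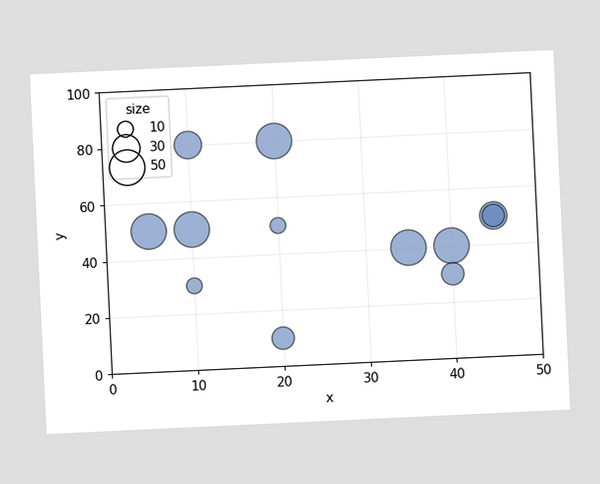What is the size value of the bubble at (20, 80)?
50

The chart is tilted about 3° counter-clockwise. Matching the bubble at (20, 80) against the size legend gives 50.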